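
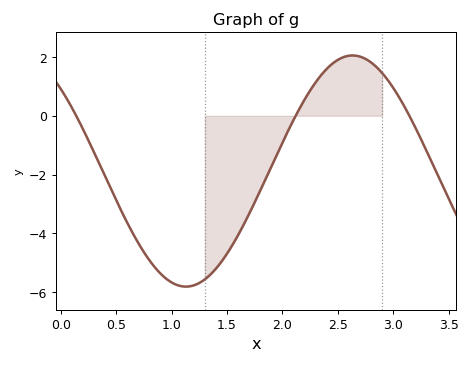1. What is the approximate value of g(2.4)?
1.6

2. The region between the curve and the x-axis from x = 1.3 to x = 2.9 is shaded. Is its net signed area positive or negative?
negative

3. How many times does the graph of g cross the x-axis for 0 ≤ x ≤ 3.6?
3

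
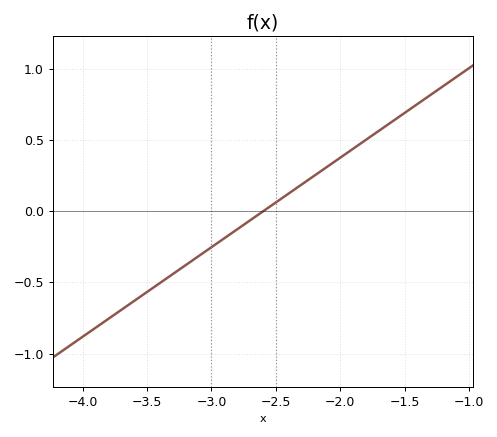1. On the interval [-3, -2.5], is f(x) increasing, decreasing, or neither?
increasing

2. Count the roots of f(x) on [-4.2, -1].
1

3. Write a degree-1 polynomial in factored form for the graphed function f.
y = 0.63(x + 2.6)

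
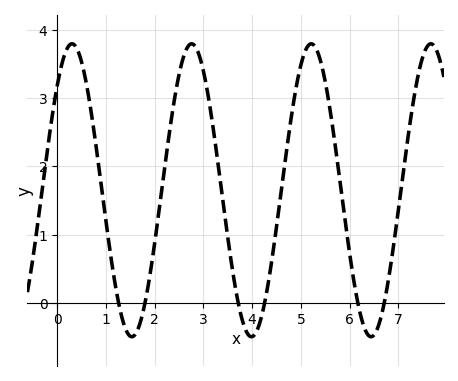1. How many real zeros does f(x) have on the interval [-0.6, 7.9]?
6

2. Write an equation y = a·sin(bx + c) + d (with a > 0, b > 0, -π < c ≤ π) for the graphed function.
y = 2.15sin(2.56x + 0.792) + 1.65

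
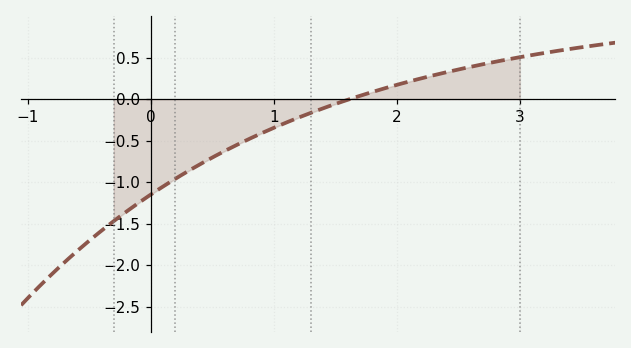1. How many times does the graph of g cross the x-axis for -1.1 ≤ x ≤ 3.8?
1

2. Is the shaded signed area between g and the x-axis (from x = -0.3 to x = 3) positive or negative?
negative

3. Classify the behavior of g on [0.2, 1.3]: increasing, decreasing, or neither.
increasing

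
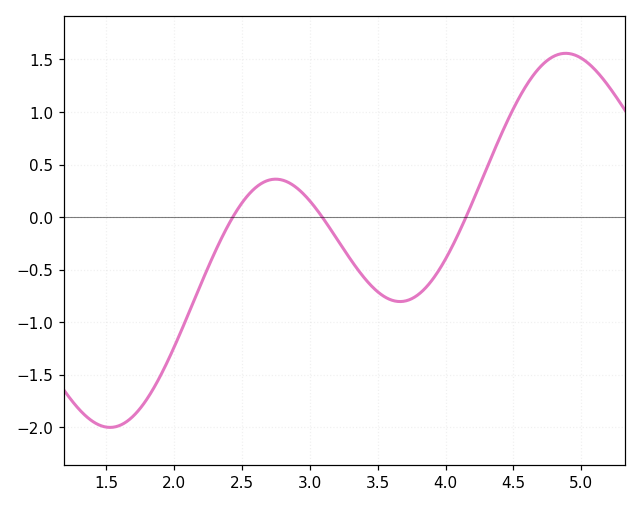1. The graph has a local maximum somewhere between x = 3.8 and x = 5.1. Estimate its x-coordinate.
4.88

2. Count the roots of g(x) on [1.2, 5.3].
3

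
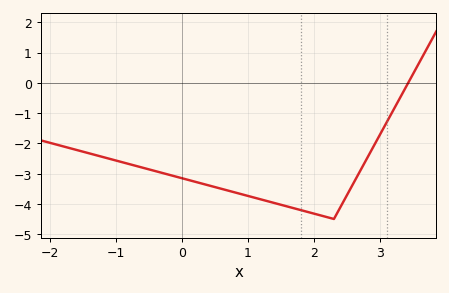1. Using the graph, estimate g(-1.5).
-2.3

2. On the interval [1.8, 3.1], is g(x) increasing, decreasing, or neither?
neither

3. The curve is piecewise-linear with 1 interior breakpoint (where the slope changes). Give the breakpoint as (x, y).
(2.3, -4.5)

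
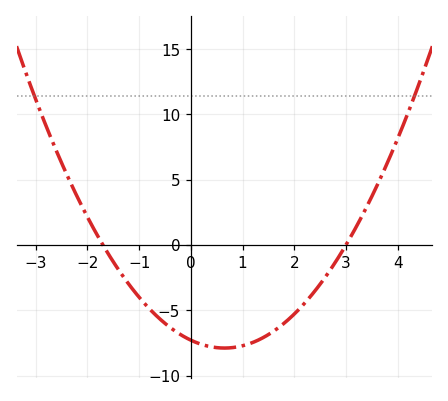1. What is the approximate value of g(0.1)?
-7.46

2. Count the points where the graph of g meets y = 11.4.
2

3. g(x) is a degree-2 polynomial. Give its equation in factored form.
y = 1.43(x + 1.7)(x - 3)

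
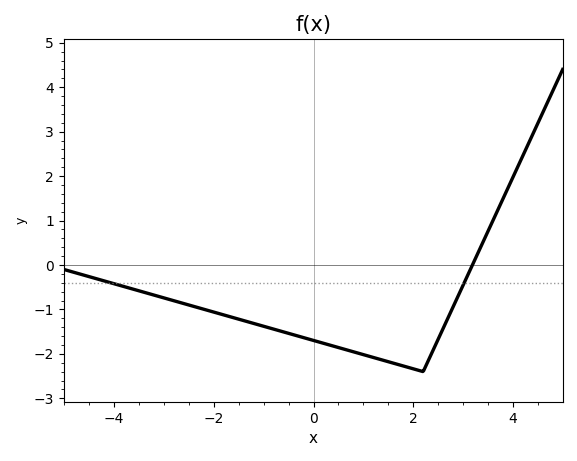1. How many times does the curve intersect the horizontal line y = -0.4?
2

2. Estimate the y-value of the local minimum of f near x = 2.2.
-2.4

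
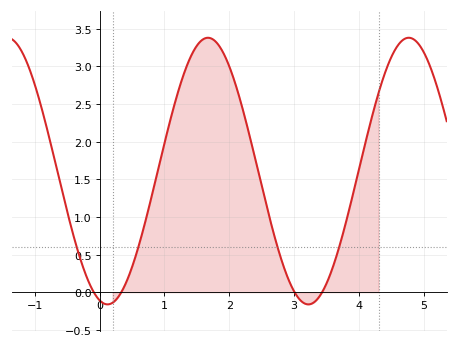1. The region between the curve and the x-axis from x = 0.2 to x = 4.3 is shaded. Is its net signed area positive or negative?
positive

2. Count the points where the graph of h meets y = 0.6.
4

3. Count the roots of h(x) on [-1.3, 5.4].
4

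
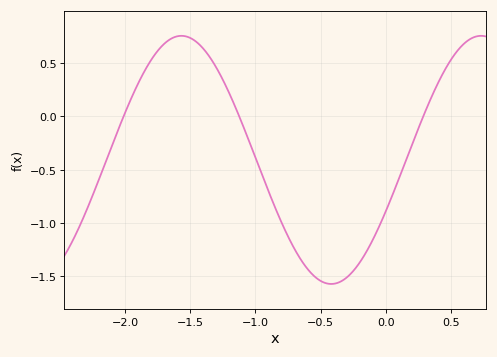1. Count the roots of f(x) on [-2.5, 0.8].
3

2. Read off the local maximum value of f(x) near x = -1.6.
0.75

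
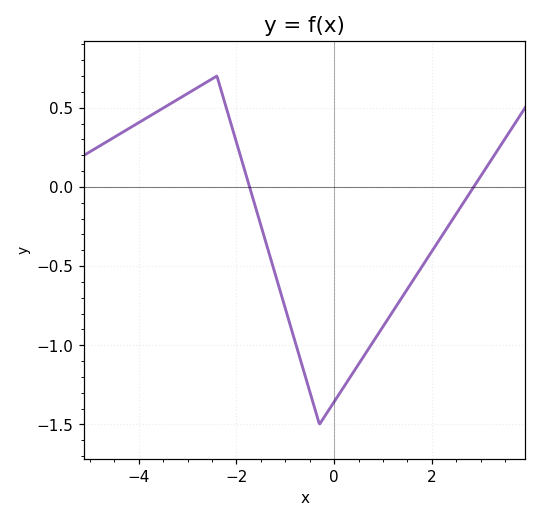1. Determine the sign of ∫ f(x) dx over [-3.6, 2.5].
negative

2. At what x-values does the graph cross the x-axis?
-1.8, 2.8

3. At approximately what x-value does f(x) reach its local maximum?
-2.4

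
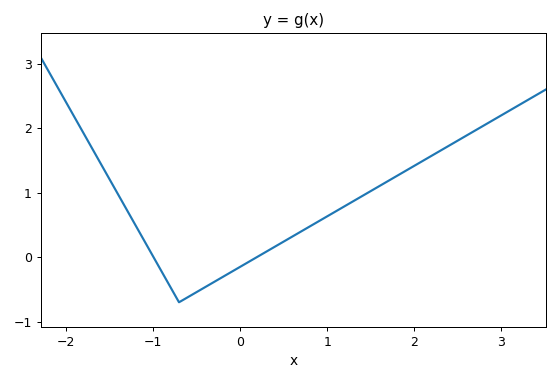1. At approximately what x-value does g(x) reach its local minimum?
-0.699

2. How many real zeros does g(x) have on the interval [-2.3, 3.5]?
2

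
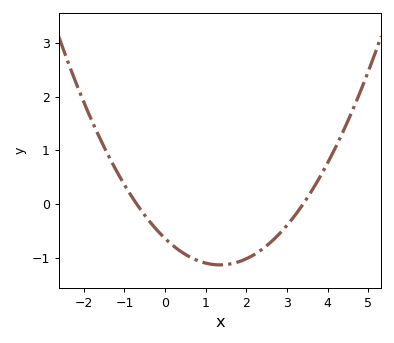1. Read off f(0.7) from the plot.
-1.02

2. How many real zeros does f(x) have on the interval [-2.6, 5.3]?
2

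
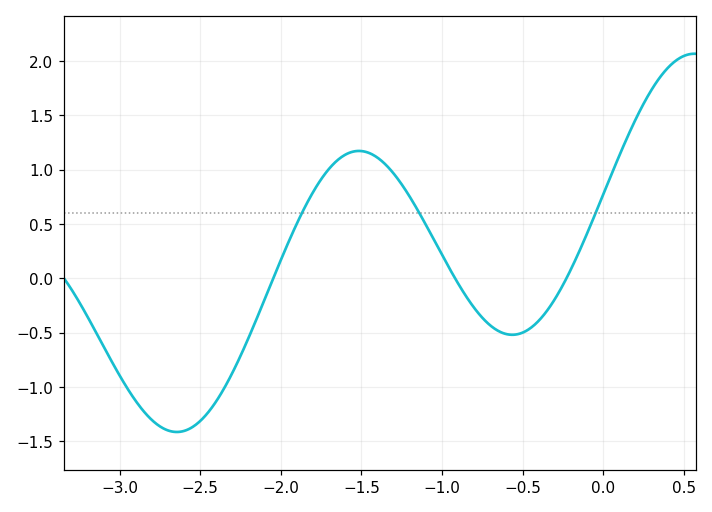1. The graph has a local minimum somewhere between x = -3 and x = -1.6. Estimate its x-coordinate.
-2.6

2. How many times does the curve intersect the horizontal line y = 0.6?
3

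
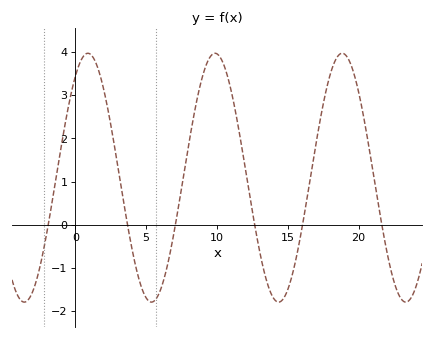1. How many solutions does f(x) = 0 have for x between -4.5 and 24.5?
6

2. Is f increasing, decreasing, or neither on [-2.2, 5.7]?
neither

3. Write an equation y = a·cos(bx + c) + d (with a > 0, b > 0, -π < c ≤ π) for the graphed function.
y = 2.88cos(0.7x - 0.62) + 1.09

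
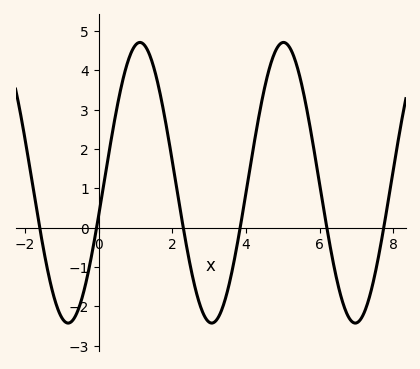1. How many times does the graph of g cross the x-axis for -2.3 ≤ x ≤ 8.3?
6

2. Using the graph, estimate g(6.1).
0.552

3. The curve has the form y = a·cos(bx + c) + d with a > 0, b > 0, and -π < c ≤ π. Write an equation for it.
y = 3.57cos(1.61x - 1.8) + 1.14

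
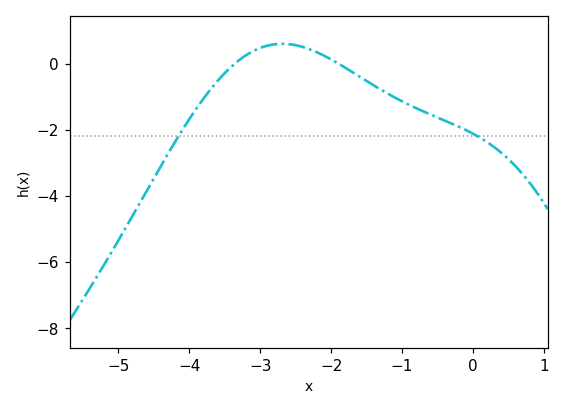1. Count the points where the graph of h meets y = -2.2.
2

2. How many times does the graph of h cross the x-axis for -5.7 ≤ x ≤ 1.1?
2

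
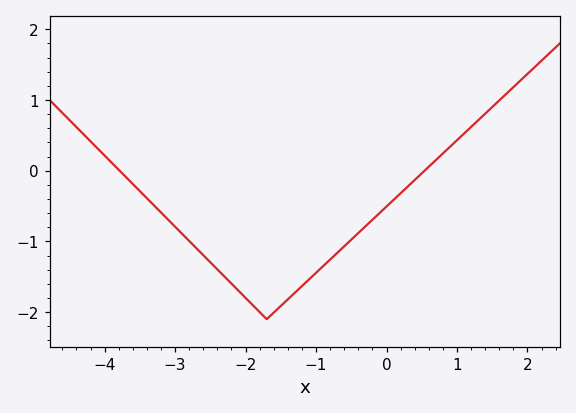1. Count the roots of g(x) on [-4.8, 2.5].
2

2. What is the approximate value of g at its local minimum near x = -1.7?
-2.1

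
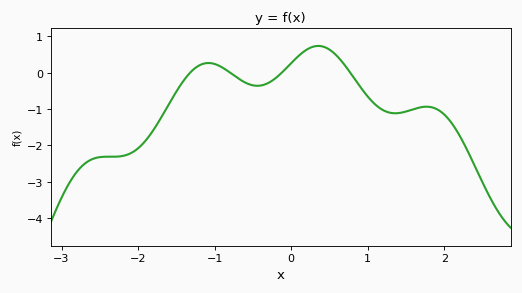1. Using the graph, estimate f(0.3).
0.7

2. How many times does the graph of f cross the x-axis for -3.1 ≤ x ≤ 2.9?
4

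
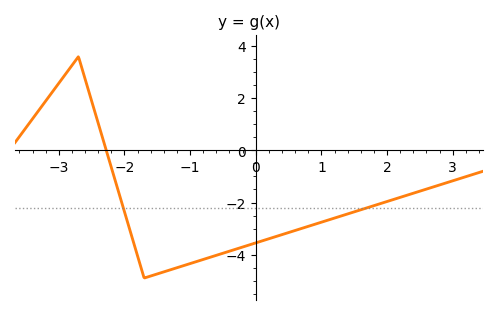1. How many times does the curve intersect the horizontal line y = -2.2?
2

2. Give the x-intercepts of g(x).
-2.28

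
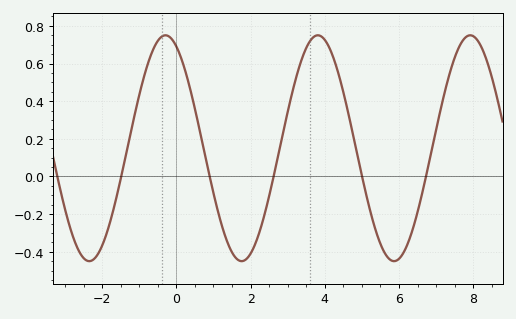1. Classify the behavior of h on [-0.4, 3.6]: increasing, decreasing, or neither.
neither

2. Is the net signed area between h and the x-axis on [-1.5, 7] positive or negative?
positive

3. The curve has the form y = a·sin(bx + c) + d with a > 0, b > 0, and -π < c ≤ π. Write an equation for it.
y = 0.6sin(1.53x + 2.02) + 0.15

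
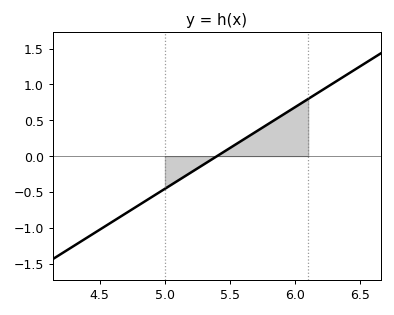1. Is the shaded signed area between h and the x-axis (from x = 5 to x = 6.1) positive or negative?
positive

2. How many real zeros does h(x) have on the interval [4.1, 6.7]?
1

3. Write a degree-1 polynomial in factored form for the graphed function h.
y = 1.14(x - 5.4)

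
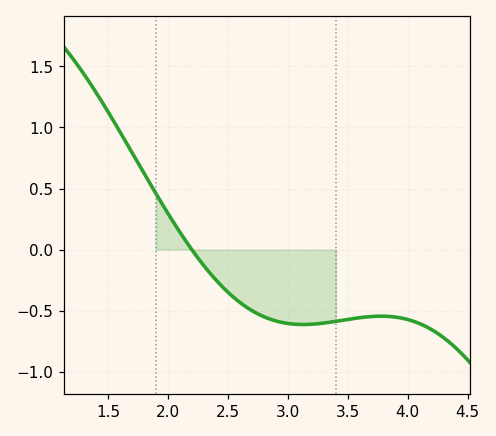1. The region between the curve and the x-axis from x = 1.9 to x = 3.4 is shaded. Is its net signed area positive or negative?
negative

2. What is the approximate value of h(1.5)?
1.15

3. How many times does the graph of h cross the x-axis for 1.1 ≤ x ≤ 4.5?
1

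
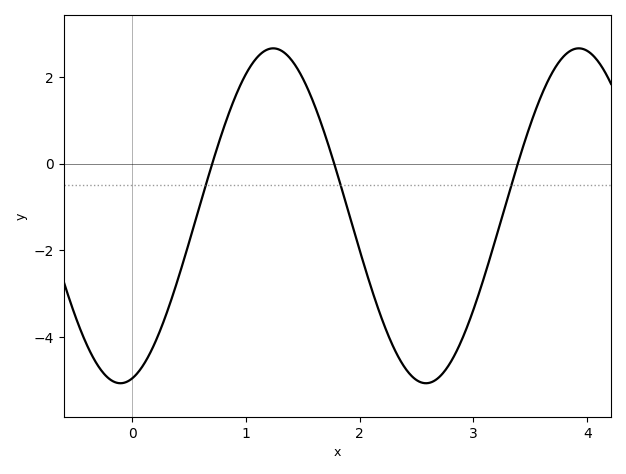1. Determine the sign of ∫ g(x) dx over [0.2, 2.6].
negative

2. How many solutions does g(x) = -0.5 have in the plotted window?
3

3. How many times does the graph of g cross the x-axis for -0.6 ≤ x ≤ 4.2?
3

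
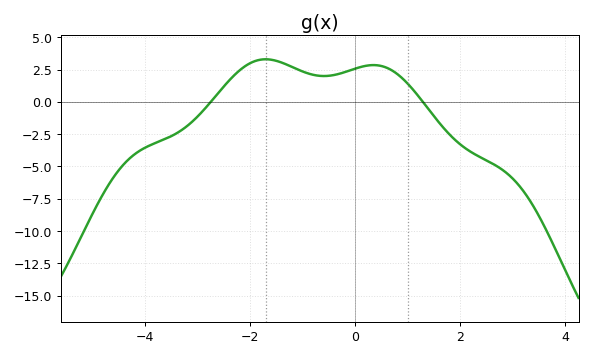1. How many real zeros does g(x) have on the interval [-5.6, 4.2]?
2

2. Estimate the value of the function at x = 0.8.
2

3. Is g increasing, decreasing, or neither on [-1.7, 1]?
neither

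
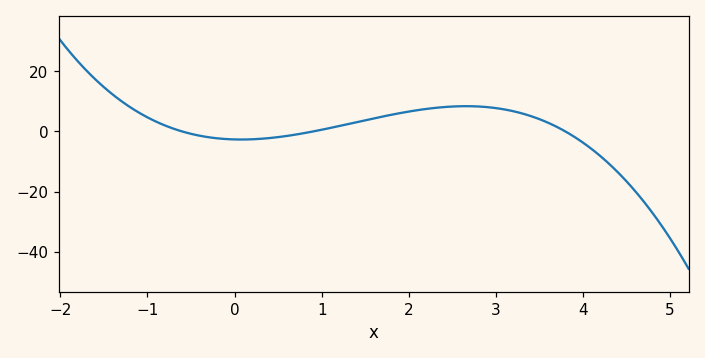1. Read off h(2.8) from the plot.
8.33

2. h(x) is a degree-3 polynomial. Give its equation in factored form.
y = -1.29(x + 0.6)(x - 0.9)(x - 3.8)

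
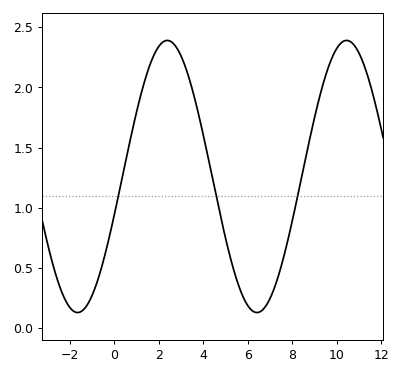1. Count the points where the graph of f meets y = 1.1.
3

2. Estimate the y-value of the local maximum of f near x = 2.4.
2.39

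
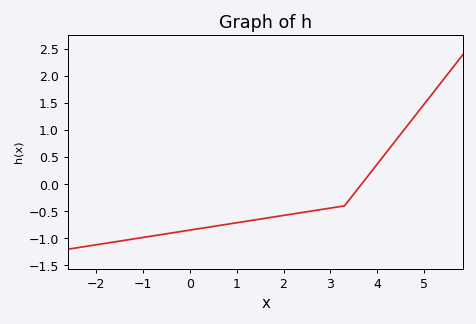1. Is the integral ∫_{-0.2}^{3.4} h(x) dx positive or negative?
negative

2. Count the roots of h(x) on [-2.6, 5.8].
1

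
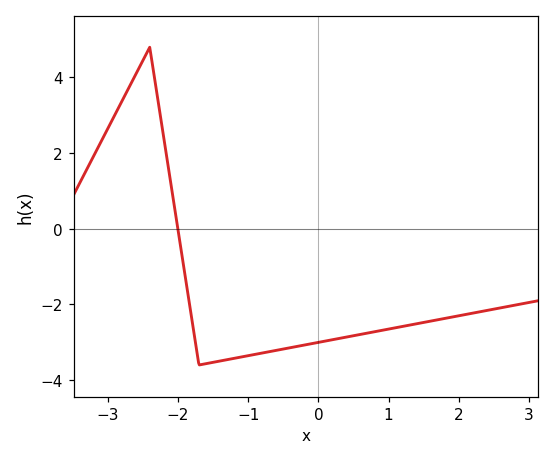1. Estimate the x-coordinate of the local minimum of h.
-1.7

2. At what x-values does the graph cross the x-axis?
-2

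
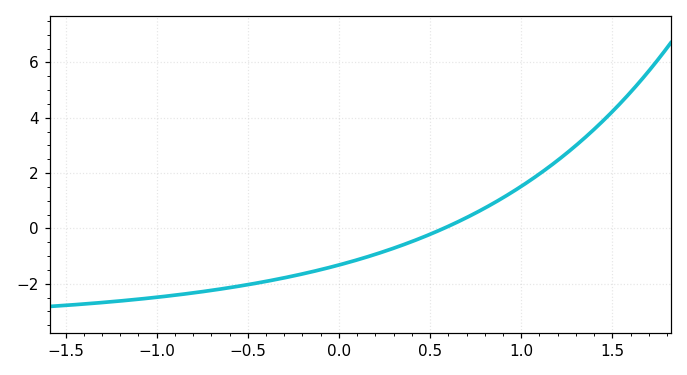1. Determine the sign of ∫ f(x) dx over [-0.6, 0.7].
negative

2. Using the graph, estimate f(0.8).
0.735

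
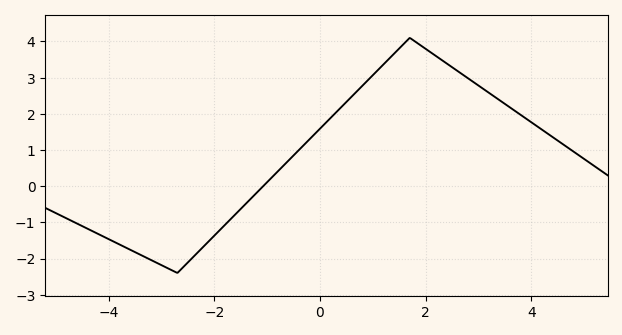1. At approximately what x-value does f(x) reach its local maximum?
1.6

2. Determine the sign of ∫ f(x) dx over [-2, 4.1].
positive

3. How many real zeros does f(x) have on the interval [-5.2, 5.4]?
1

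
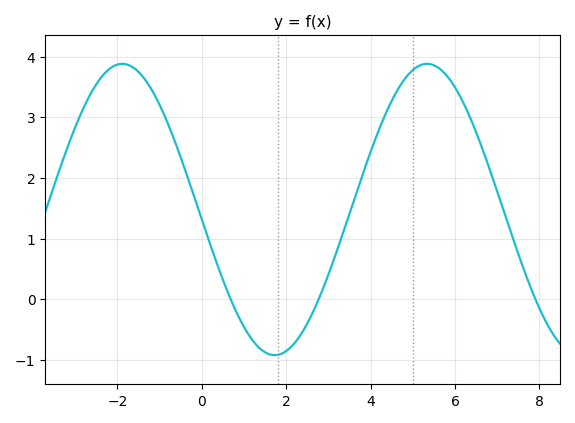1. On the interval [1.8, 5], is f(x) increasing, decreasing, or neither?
increasing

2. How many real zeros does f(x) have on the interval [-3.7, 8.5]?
3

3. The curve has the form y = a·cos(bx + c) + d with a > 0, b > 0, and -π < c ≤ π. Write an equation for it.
y = 2.4cos(0.87x + 1.6) + 1.48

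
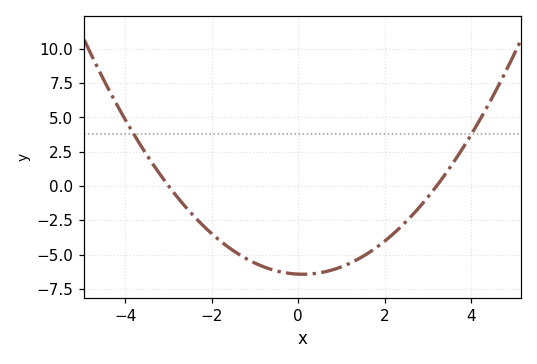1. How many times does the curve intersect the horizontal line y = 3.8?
2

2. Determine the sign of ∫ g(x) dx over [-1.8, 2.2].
negative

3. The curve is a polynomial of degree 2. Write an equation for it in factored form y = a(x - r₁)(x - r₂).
y = 0.67(x + 3)(x - 3.2)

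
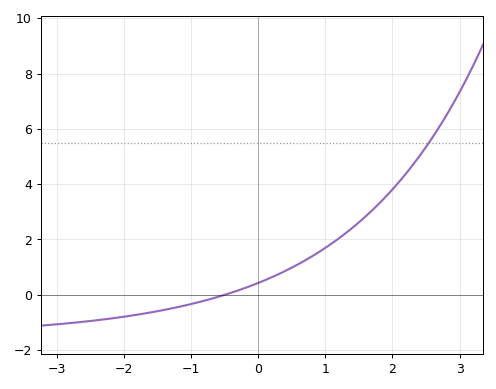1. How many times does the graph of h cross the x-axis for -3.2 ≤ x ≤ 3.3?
1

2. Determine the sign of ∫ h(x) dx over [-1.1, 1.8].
positive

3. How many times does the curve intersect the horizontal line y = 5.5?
1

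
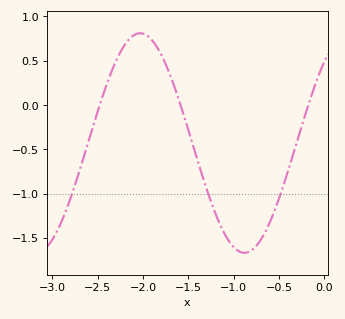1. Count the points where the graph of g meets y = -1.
3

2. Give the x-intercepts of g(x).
-2.5, -1.6, -0.15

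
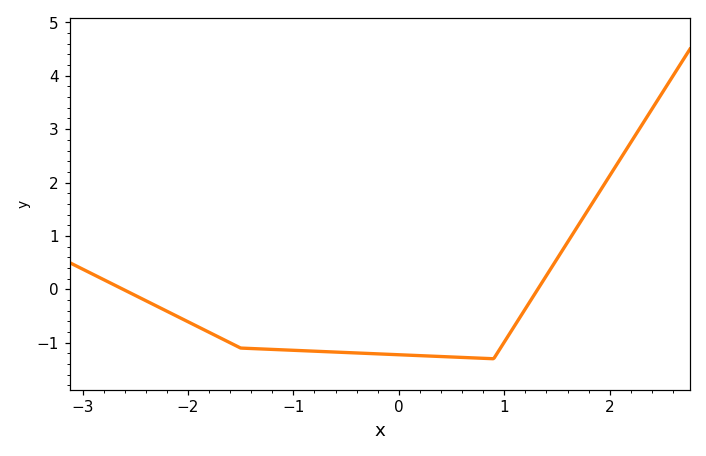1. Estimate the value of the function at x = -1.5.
-1.1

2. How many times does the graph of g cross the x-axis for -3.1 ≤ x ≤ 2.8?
2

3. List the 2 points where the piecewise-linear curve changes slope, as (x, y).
(-1.5, -1.1); (0.9, -1.3)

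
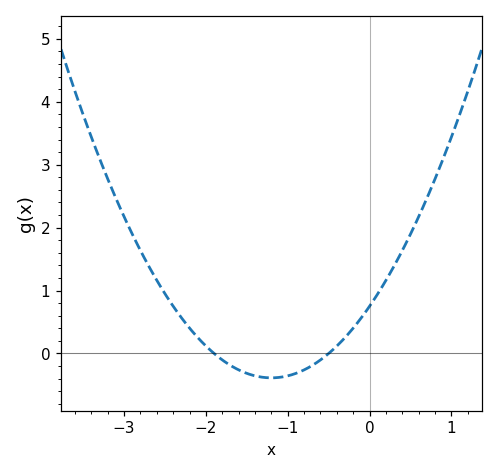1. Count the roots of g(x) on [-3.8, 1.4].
2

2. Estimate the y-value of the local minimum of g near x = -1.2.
-0.4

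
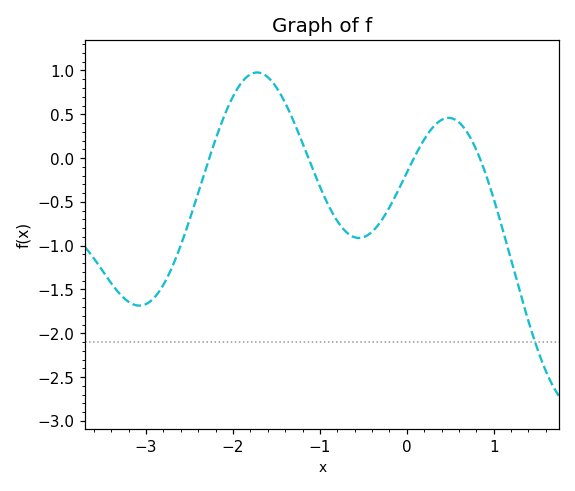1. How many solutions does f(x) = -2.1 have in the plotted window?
1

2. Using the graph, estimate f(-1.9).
0.85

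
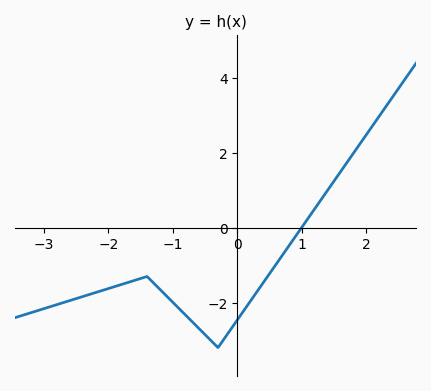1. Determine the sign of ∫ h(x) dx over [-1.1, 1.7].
negative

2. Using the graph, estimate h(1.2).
0.509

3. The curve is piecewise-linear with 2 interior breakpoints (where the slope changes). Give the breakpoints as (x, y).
(-1.4, -1.3); (-0.3, -3.2)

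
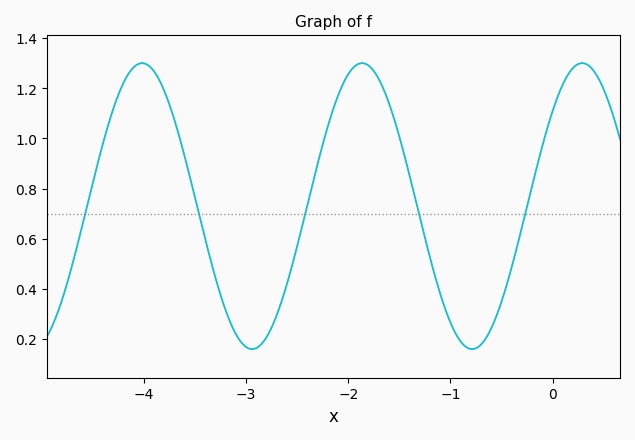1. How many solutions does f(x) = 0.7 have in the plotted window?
5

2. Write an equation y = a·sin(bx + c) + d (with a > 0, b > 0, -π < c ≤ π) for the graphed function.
y = 0.57sin(2.9x + 0.73) + 0.73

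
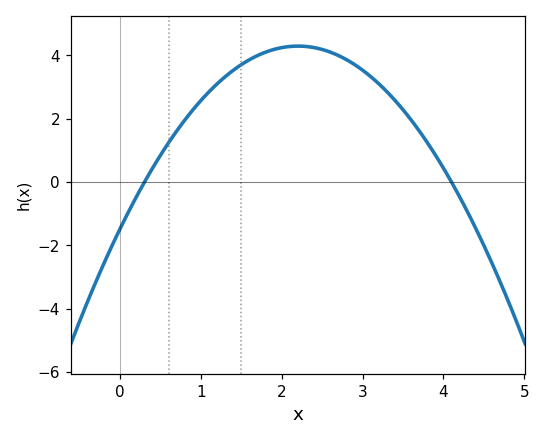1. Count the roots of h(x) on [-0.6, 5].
2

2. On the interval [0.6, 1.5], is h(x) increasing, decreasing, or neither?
increasing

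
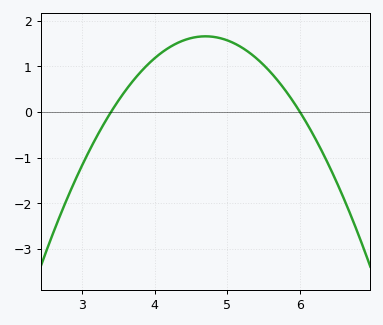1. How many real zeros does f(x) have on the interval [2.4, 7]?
2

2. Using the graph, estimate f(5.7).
0.7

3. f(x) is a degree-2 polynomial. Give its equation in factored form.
y = -0.98(x - 3.4)(x - 6)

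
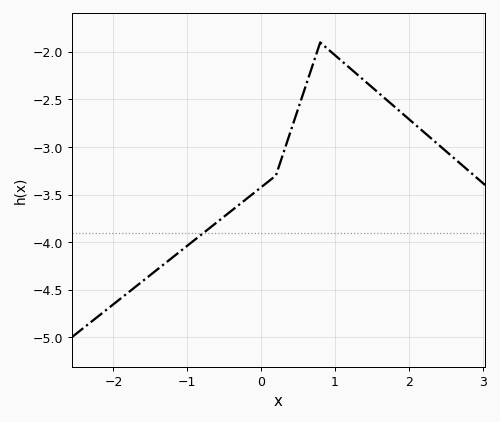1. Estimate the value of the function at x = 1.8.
-2.55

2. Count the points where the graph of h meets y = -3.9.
1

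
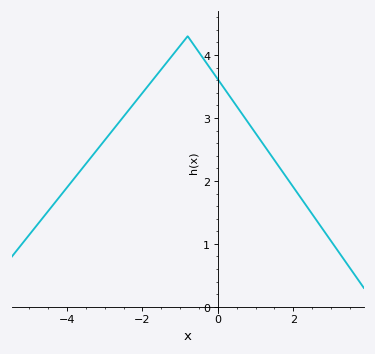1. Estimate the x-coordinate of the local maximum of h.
-0.8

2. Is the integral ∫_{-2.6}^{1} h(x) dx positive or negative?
positive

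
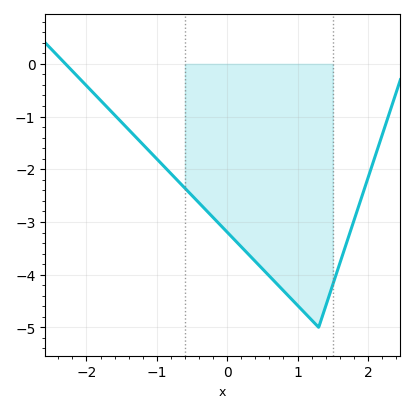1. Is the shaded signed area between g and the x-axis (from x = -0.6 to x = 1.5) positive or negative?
negative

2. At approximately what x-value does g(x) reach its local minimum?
1.3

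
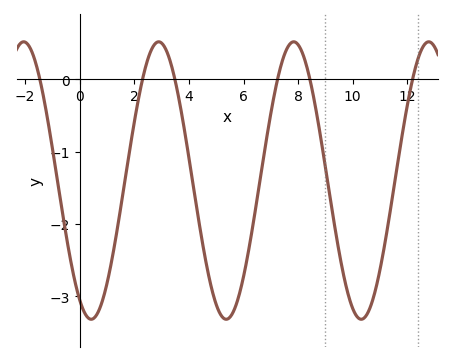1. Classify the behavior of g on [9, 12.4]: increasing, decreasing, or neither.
neither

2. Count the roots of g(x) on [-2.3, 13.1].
6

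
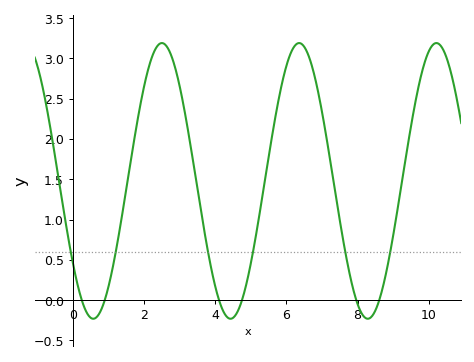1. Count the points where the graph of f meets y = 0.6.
6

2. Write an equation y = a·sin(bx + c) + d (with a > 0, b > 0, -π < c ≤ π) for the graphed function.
y = 1.71sin(1.63x - 2.51) + 1.48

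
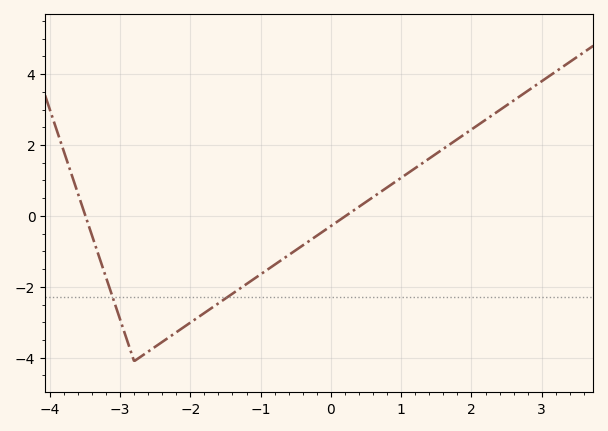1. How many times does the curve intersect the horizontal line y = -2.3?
2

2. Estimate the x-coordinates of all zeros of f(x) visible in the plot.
-3.49, 0.21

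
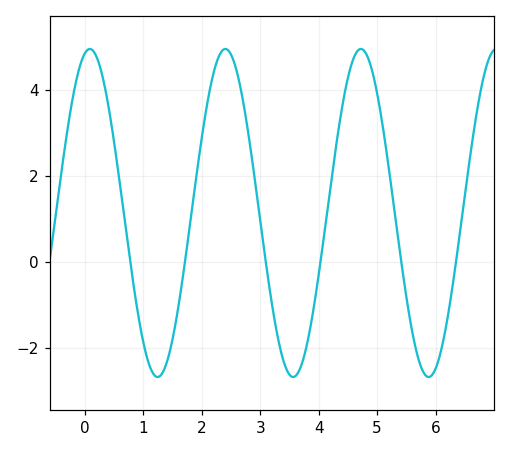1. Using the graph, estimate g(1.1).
-2.4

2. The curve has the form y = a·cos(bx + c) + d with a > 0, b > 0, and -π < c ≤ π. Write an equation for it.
y = 3.81cos(2.7x - 0.23) + 1.14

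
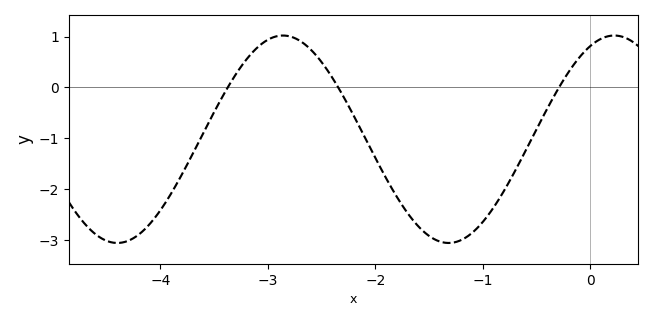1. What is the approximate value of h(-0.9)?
-2.36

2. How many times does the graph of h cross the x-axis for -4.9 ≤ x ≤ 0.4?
3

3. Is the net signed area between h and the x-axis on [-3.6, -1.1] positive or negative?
negative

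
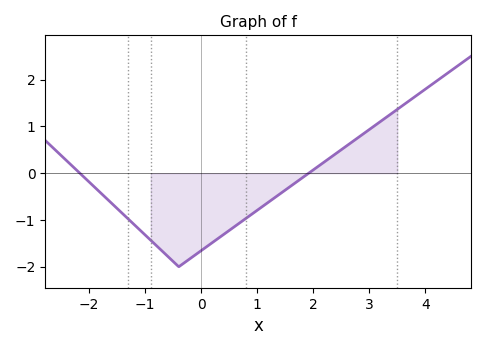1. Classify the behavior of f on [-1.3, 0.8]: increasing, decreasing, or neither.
neither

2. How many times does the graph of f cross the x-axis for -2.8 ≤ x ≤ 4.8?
2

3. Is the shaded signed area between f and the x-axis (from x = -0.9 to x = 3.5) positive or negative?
negative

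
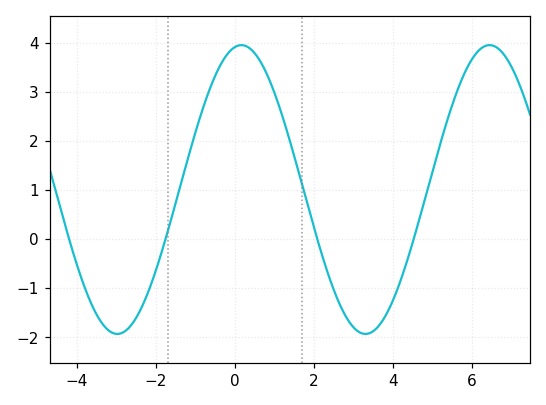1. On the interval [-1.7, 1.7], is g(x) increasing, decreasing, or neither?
neither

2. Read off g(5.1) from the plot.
1.67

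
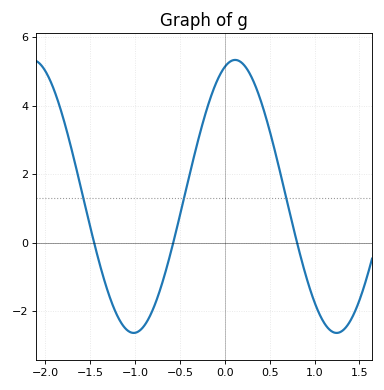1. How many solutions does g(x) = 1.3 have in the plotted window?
3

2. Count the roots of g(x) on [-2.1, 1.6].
3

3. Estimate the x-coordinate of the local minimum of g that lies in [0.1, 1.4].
1.25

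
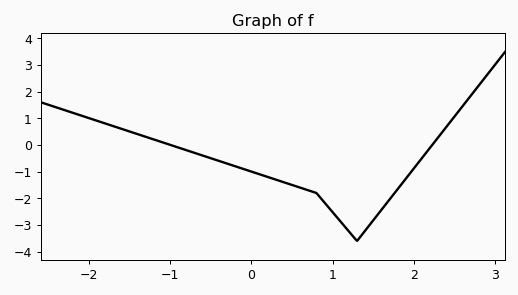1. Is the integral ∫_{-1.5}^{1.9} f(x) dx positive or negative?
negative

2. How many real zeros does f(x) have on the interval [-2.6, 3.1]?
2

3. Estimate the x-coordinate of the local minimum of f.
1.3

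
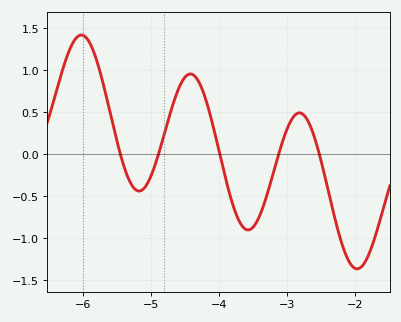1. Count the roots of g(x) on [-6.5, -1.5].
5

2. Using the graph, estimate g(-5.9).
1.35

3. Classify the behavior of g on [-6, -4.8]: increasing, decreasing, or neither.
neither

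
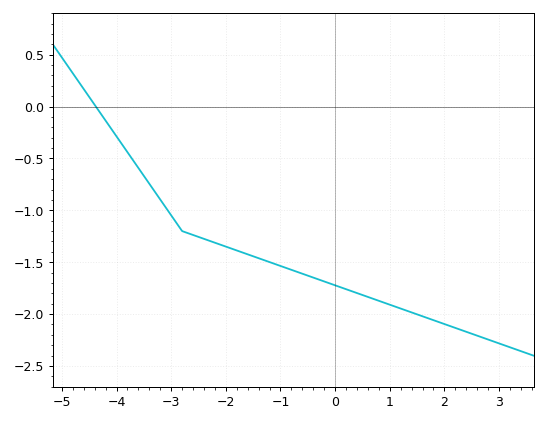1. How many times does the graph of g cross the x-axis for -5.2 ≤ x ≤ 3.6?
1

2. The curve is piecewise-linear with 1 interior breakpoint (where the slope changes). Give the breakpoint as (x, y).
(-2.8, -1.2)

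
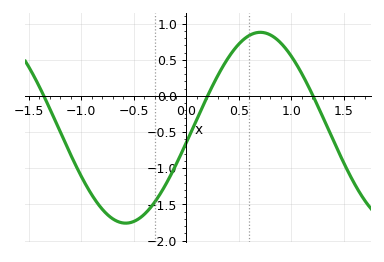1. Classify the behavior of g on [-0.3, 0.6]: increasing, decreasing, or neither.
increasing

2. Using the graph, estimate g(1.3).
-0.286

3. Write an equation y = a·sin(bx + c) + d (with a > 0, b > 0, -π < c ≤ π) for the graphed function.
y = 1.32sin(2.45x - 0.16) - 0.44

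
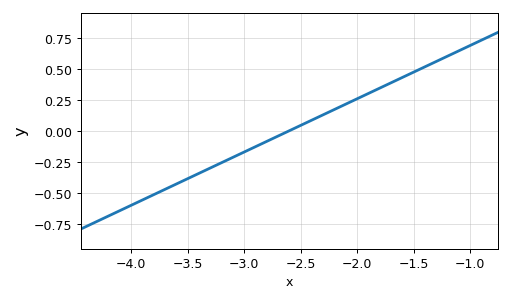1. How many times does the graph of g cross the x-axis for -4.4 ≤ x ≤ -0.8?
1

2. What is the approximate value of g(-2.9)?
-0.129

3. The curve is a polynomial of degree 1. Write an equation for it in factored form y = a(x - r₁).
y = 0.43(x + 2.6)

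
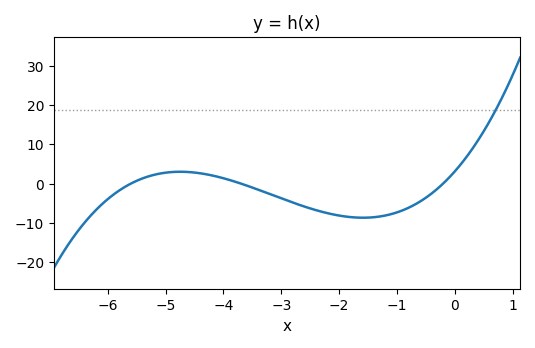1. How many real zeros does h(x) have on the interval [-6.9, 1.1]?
3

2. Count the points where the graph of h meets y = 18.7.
1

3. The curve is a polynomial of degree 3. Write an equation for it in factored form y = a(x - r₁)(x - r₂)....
y = 0.74(x + 5.6)(x + 3.7)(x + 0.2)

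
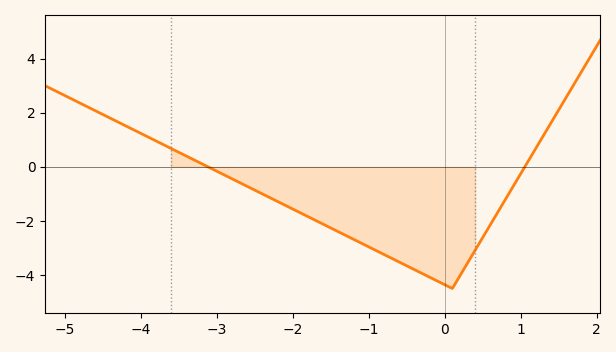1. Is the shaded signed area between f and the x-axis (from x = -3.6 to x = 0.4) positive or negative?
negative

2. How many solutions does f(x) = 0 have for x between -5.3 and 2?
2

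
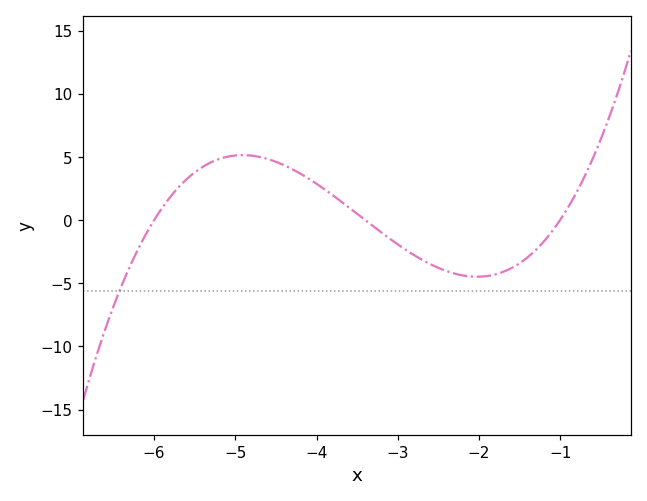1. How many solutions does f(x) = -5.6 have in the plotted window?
1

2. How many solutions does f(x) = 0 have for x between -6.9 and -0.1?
3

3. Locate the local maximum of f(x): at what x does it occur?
-4.91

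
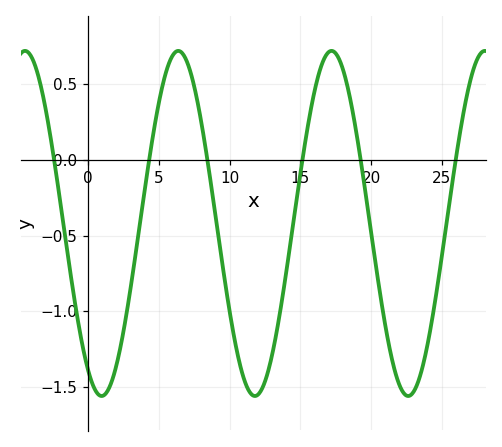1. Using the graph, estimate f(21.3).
-1.24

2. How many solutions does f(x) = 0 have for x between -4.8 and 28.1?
6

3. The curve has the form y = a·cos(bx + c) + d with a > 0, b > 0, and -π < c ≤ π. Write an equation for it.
y = 1.14cos(0.58x + 2.59) - 0.42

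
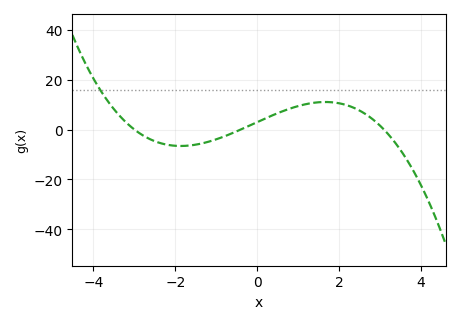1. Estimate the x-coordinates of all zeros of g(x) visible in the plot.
-3, -0.4, 3.2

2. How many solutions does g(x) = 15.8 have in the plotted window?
1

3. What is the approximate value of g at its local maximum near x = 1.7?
12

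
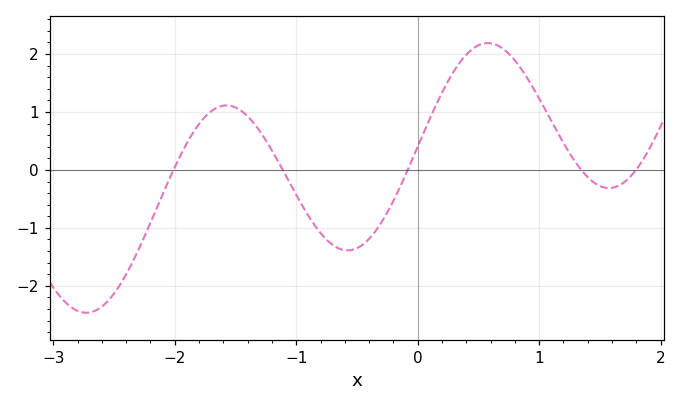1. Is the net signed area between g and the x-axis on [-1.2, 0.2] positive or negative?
negative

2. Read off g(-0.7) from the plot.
-1.29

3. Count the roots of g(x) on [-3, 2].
5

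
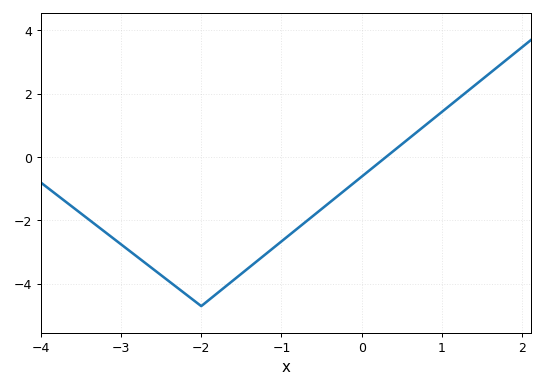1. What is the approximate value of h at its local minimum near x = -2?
-4.6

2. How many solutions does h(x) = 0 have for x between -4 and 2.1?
1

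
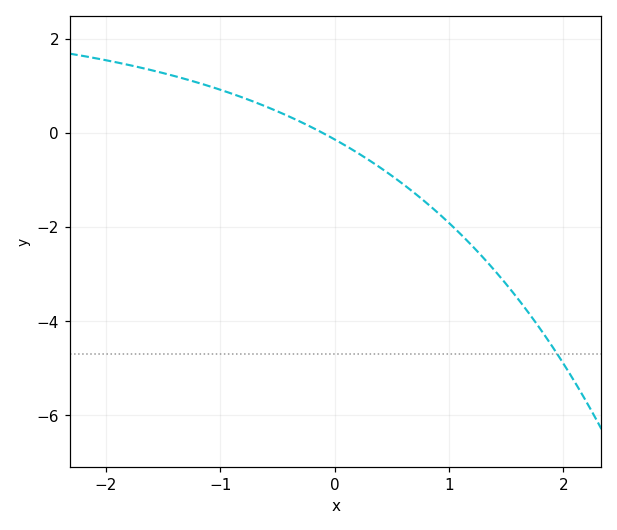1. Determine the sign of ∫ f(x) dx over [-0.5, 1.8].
negative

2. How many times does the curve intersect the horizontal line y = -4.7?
1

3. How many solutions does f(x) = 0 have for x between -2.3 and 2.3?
1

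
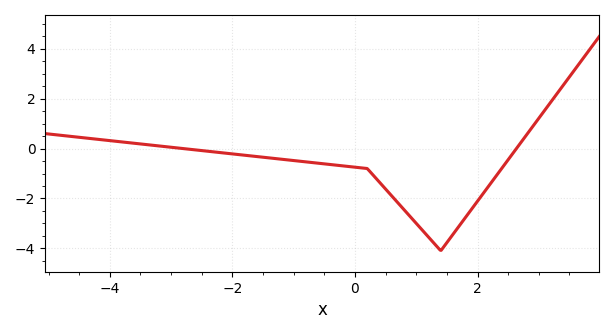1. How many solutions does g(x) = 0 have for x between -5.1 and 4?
2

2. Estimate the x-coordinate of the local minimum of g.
1.4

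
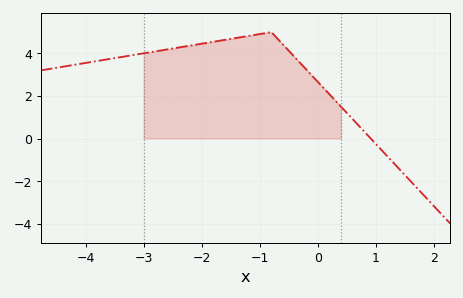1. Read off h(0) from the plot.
2.66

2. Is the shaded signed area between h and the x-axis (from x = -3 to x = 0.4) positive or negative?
positive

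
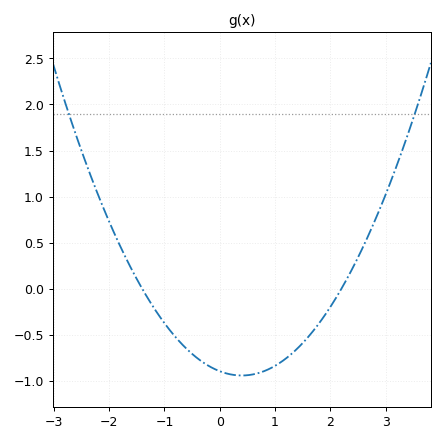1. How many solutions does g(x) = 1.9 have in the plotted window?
2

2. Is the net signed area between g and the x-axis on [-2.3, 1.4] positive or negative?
negative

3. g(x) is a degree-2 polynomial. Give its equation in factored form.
y = 0.29(x + 1.4)(x - 2.2)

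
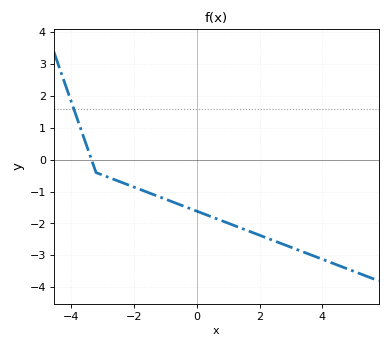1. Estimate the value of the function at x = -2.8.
-0.551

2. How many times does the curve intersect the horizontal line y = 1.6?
1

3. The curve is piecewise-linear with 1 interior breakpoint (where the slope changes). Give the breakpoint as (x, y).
(-3.2, -0.4)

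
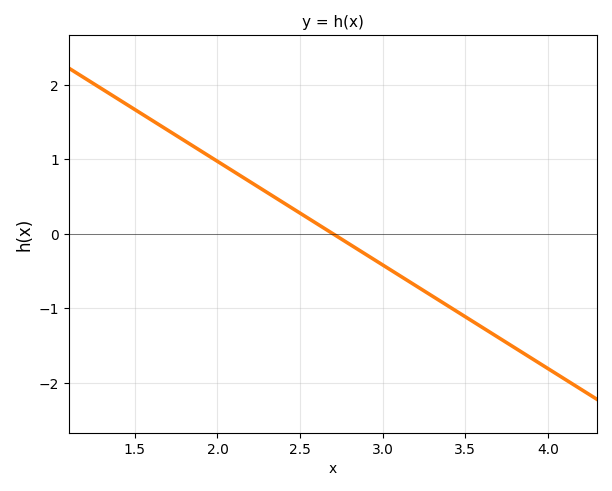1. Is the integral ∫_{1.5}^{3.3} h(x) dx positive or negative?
positive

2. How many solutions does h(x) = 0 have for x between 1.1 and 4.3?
1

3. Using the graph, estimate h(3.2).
-0.7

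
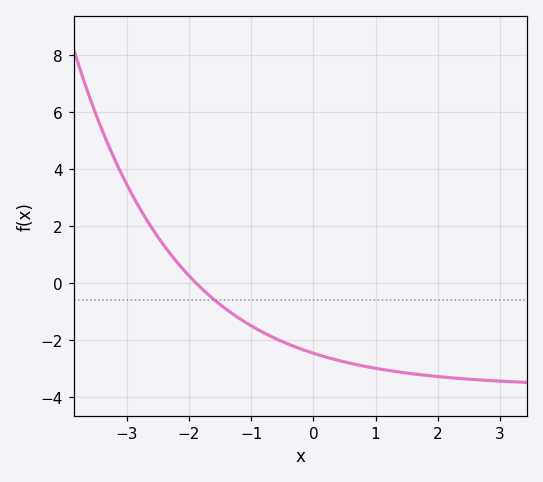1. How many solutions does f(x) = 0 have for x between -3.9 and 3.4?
1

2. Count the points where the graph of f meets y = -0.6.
1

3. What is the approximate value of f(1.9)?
-3.25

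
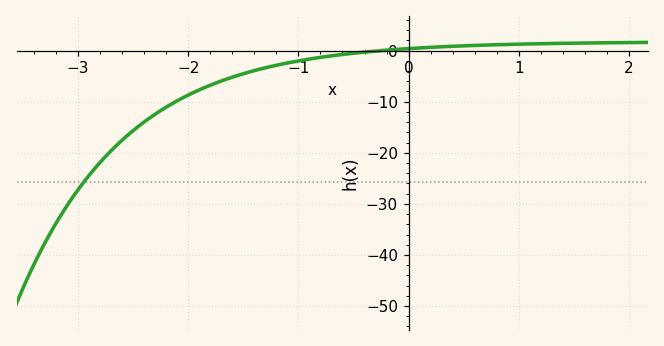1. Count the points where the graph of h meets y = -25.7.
1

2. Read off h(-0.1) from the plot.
0.244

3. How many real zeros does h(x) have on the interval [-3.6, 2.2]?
1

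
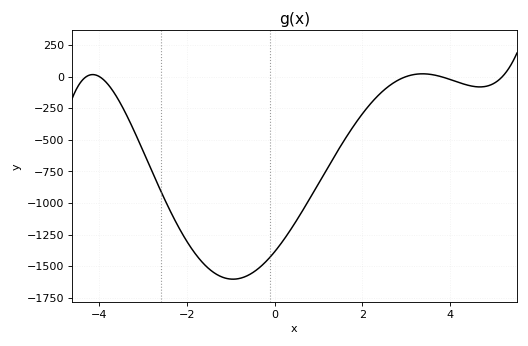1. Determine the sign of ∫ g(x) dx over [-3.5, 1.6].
negative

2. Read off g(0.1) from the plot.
-1350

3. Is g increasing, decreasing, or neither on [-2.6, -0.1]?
neither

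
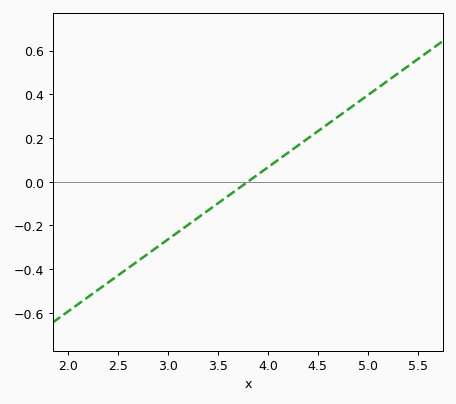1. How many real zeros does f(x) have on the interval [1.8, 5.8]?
1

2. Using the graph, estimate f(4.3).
0.16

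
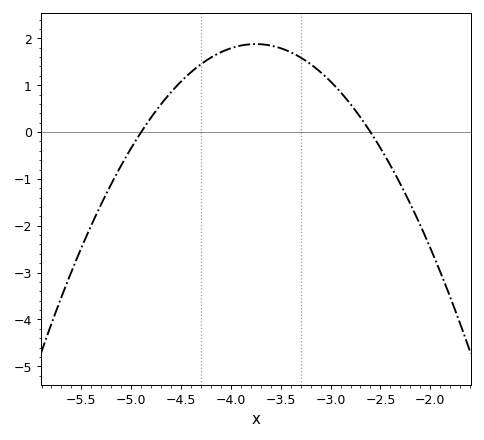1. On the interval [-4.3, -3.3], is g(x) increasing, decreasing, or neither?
neither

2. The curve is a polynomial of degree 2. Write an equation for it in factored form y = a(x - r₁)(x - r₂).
y = -1.42(x + 4.9)(x + 2.6)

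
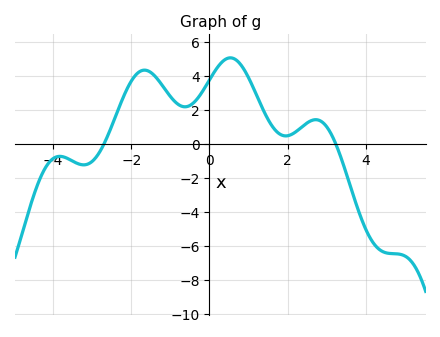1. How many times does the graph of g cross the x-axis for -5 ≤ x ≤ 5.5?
2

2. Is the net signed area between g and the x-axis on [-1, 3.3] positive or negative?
positive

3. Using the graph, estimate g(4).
-5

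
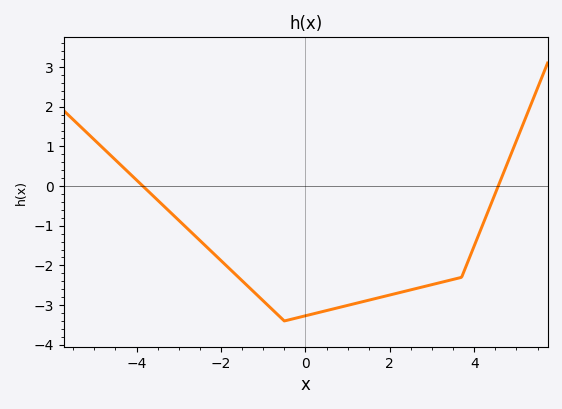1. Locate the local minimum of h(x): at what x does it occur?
-0.498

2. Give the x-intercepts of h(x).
-3.85, 4.57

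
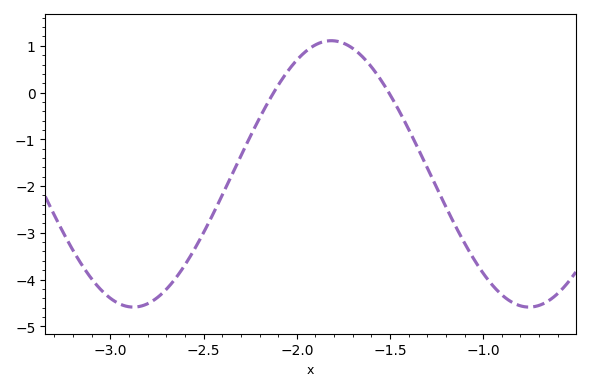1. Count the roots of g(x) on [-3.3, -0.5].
2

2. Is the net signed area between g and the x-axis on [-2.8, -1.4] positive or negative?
negative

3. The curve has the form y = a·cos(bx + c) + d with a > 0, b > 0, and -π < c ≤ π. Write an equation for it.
y = 2.85cos(2.96x - 0.91) - 1.74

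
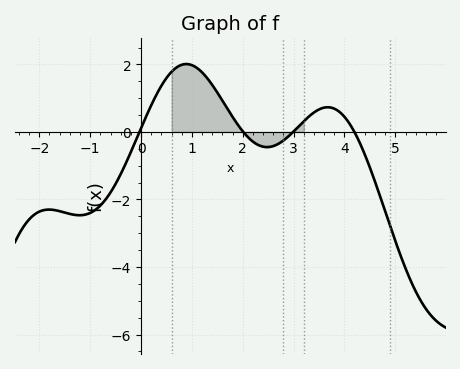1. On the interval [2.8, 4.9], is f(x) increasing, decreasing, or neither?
neither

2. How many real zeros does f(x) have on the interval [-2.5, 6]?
4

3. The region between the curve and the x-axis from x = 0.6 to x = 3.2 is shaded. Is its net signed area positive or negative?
positive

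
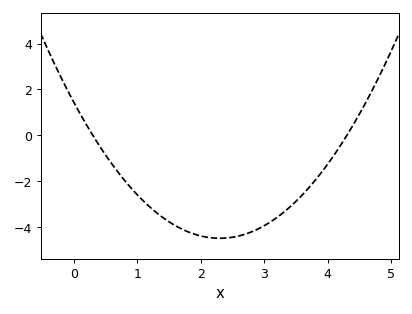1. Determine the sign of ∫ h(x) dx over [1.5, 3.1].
negative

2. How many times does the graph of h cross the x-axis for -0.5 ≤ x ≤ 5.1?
2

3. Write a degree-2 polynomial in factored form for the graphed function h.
y = 1.12(x - 0.3)(x - 4.3)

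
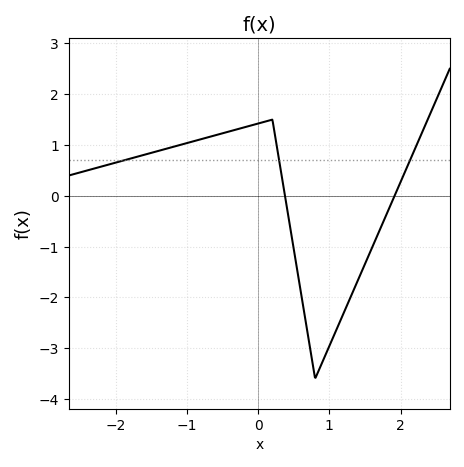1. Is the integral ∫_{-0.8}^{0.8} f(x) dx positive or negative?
positive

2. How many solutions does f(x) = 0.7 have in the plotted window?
3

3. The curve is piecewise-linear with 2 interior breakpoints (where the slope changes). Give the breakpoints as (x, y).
(0.2, 1.5); (0.8, -3.6)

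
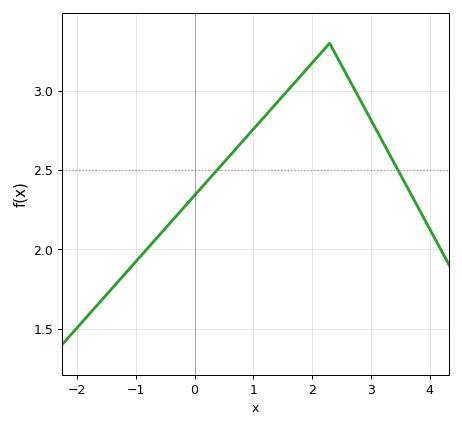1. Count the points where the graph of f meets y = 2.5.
2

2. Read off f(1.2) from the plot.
2.84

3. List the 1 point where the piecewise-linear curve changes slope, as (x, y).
(2.3, 3.3)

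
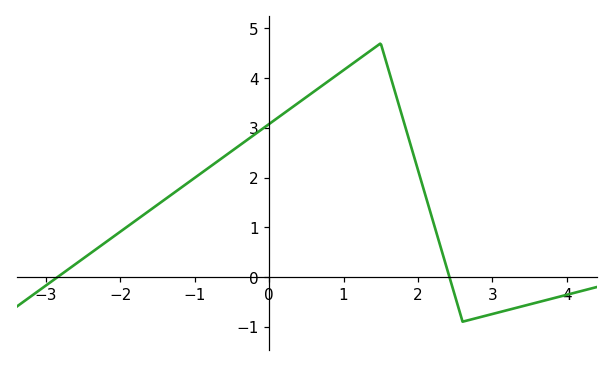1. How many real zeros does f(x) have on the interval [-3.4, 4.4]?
2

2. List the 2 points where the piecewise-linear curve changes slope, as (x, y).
(1.5, 4.7); (2.6, -0.9)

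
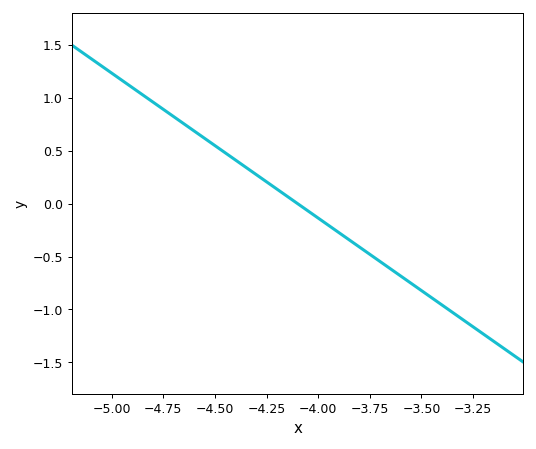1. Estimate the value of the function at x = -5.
1.23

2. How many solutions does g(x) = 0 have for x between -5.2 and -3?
1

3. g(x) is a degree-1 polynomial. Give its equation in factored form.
y = -1.37(x + 4.1)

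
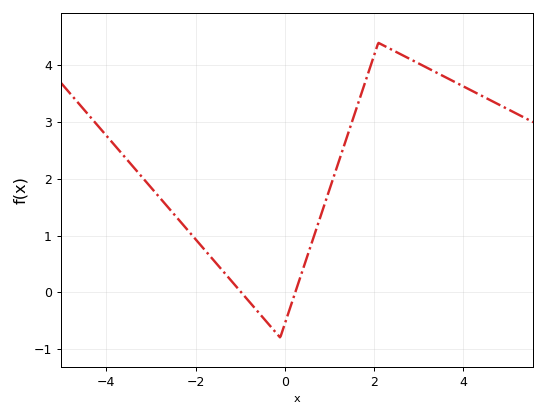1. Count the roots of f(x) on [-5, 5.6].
2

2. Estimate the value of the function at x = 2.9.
4.1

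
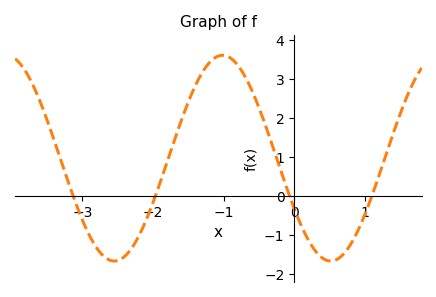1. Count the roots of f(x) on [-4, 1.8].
4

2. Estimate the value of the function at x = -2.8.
-1.3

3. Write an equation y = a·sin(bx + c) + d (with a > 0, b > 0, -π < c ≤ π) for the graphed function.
y = 2.64sin(2x - 2.6) + 0.96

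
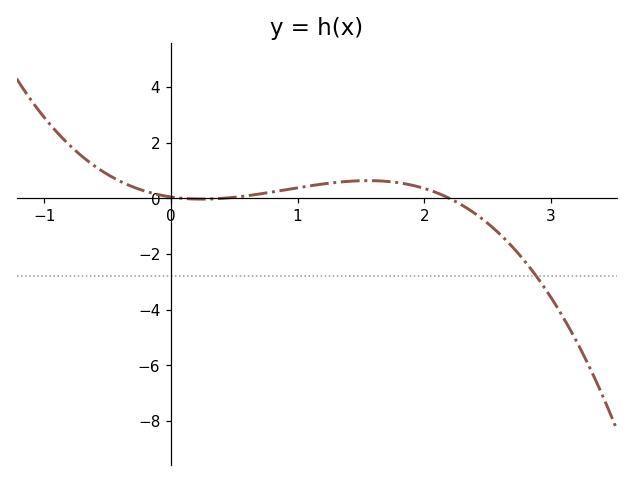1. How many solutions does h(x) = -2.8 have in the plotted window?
1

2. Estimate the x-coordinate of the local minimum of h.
0.2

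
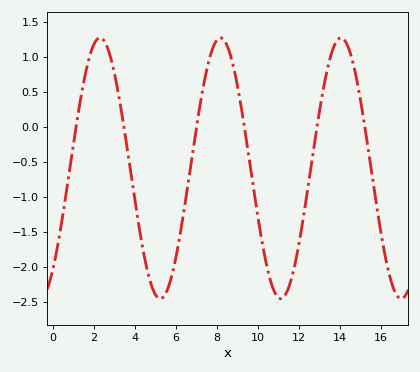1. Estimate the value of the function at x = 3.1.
0.644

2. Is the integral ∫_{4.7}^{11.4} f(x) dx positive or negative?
negative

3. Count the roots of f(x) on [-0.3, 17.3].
6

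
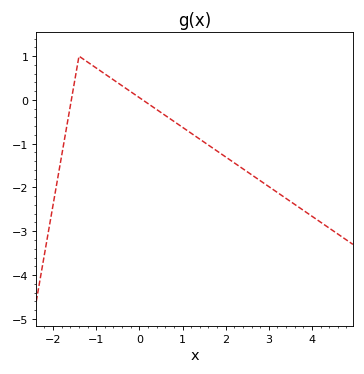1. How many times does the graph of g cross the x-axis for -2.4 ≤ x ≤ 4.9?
2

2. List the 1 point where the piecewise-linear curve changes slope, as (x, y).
(-1.4, 1)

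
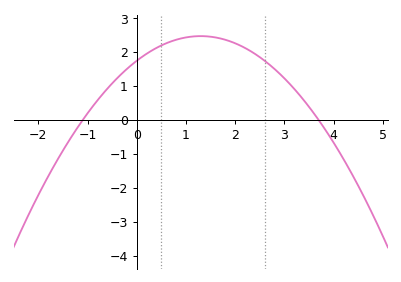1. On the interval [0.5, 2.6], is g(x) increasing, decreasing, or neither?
neither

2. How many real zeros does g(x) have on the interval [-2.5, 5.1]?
2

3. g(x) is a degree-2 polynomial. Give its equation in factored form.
y = -0.43(x + 1.1)(x - 3.7)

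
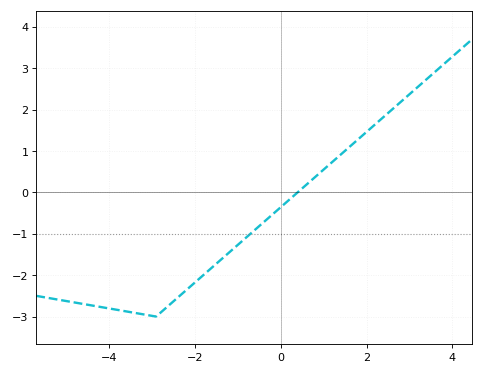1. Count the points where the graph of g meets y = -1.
1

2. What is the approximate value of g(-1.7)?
-1.91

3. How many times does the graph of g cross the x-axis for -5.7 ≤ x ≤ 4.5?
1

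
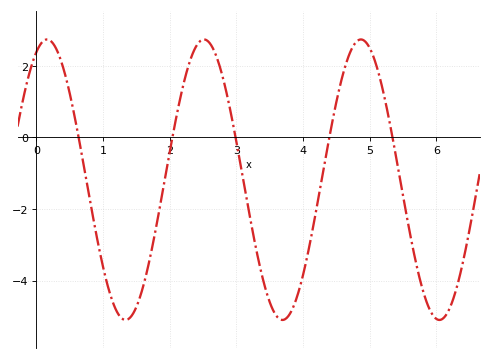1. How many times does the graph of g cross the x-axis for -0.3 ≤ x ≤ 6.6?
5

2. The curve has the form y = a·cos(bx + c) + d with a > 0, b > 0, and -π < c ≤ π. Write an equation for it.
y = 3.92cos(2.67x - 0.432) - 1.18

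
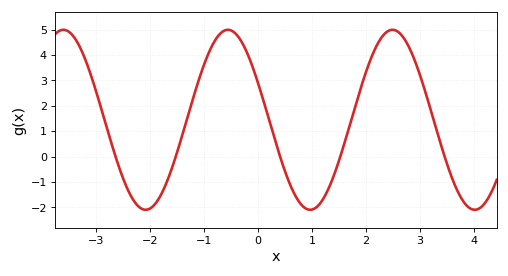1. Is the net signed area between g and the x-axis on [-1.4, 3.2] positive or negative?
positive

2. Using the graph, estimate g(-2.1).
-2.09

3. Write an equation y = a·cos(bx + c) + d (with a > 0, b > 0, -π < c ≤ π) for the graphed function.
y = 3.54cos(2.06x + 1.15) + 1.45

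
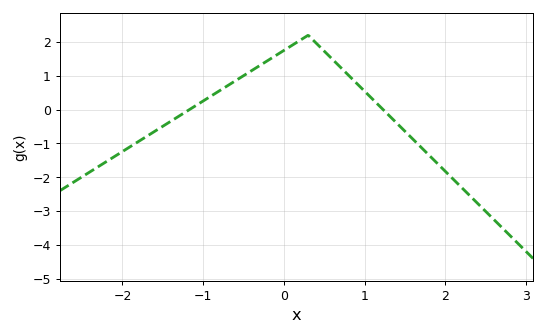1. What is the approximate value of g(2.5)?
-3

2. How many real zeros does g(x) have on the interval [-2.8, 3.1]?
2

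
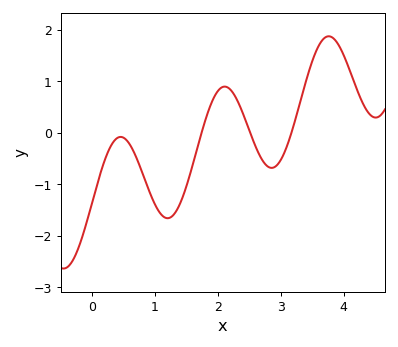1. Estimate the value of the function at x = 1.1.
-1.59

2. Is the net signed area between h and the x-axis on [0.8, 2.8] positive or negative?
negative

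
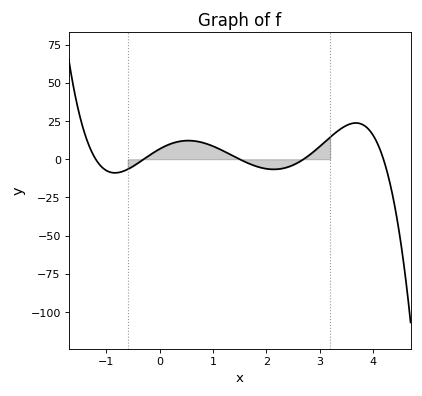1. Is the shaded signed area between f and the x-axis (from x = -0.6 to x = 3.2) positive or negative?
positive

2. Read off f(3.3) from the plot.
17.3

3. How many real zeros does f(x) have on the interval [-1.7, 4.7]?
5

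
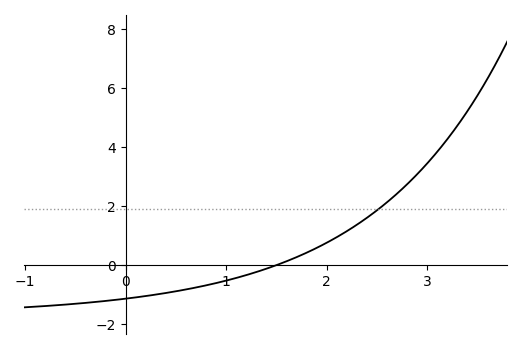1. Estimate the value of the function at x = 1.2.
-0.4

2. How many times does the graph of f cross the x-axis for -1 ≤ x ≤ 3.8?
1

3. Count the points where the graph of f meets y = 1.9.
1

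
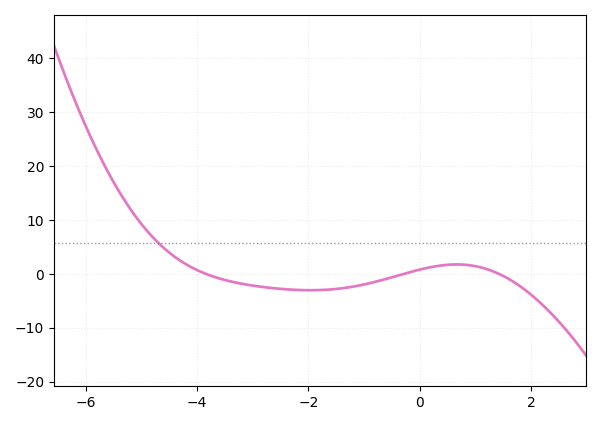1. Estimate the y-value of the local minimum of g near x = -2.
-3.05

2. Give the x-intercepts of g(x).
-3.85, -0.279, 1.42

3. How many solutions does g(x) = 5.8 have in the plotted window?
1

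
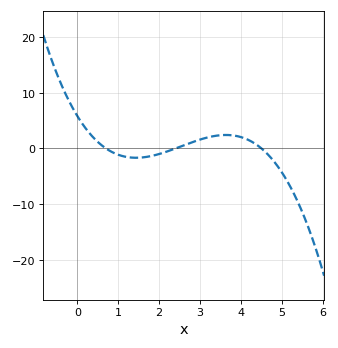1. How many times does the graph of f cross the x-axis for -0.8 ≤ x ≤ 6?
3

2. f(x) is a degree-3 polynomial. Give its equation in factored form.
y = -0.77(x - 0.7)(x - 2.4)(x - 4.5)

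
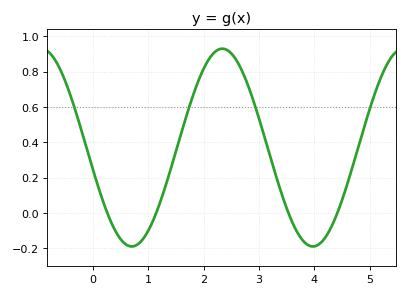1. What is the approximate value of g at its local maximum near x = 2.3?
0.93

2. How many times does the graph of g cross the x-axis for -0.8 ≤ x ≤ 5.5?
4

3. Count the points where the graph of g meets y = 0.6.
4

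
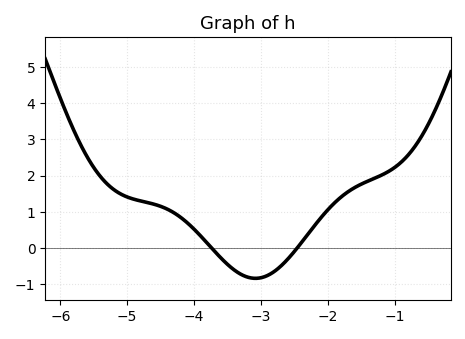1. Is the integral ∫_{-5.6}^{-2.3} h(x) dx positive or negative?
positive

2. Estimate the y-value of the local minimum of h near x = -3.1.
-0.8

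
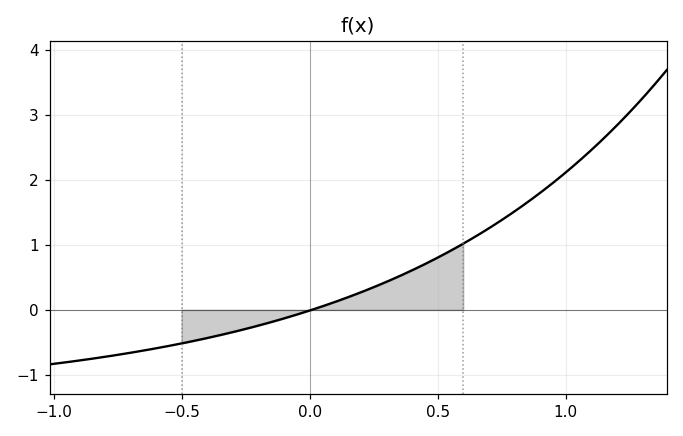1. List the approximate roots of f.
0.008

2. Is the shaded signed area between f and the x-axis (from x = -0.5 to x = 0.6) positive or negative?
positive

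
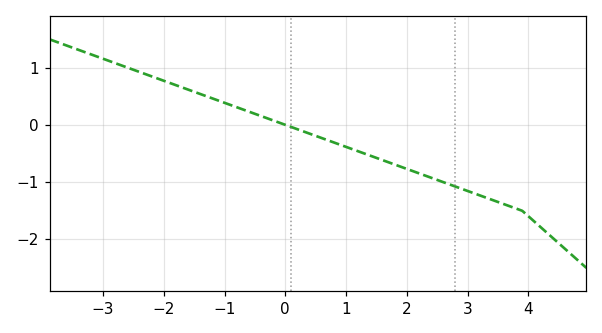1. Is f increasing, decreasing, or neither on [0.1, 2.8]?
decreasing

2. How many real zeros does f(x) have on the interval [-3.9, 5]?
1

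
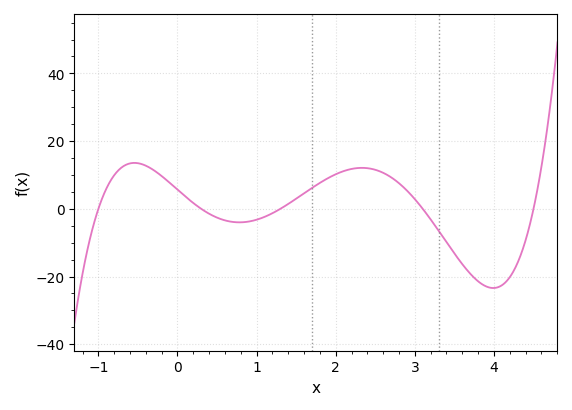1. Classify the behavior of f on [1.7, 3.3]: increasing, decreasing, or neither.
neither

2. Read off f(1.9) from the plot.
9.03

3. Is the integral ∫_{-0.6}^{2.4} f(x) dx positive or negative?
positive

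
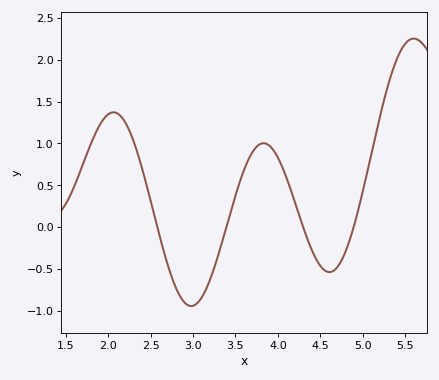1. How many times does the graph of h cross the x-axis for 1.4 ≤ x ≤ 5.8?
4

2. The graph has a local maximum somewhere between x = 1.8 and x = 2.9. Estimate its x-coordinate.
2.06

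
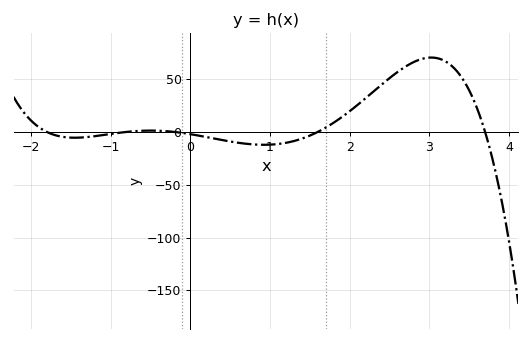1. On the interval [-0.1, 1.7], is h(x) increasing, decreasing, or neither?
neither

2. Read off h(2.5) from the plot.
50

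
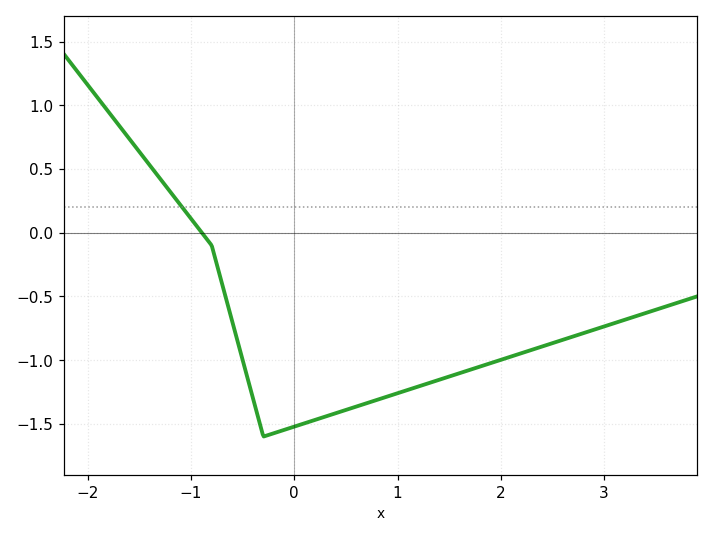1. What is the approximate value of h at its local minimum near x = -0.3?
-1.6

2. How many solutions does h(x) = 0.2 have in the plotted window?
1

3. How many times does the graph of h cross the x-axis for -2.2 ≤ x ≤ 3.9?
1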